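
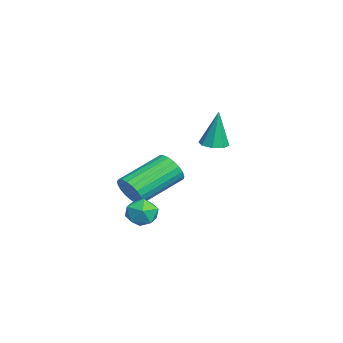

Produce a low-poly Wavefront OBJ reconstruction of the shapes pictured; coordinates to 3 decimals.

v 2.104 -0.437 -3.124
v 2.432 -0.305 -3.721
v 2.708 -1.375 -2.999
v 3.036 -1.243 -3.596
v 3.148 -0.841 -3.042
v 2.775 -0.261 -3.119
v 2.365 -1.419 -3.601
v 1.992 -0.839 -3.678
v 2.593 -0.912 -4.016
v 3.078 -0.554 -3.67
v 2.062 -1.126 -3.05
v 2.547 -0.768 -2.704
v -2.421 2.26 -2.03
v -2.099 1.768 -1.978
v -2.419 2.44 -0.35
v -1.844 2.139 -2.018
v -1.927 2.58 -2.065
v -2.3 2.834 -2.092
v -2.744 2.751 -2.083
v -2.999 2.38 -2.042
v -2.915 1.939 -1.995
v -2.543 1.685 -1.968
v 1.856 -1.212 -2.63
v 2.165 -0.794 -3.099
v 1.233 0.77 -2.319
v 0.924 0.352 -1.85
v 1.921 -0.87 -3.237
v 0.989 0.693 -2.458
v 1.665 -1.006 -3.271
v 0.734 0.558 -2.492
v 1.443 -1.177 -3.194
v 0.511 0.387 -2.414
v 1.292 -1.354 -3.019
v 0.36 0.21 -2.24
v 1.238 -1.506 -2.777
v 0.306 0.057 -1.997
v 1.291 -1.608 -2.509
v 0.36 -0.044 -1.73
v 1.442 -1.641 -2.263
v 0.511 -0.078 -1.483
v 1.665 -1.6 -2.079
v 0.733 -0.036 -1.3
v 1.92 -1.492 -1.991
v 0.988 0.072 -1.212
v 2.164 -1.335 -2.014
v 1.233 0.229 -1.234
v 2.355 -1.157 -2.142
v 1.424 0.407 -1.363
v 2.46 -0.989 -2.355
v 1.528 0.575 -1.576
v 2.46 -0.859 -2.616
v 1.528 0.705 -1.837
v 2.356 -0.79 -2.879
v 1.424 0.774 -2.099
f 1 12 6
f 1 6 2
f 1 2 8
f 1 8 11
f 1 11 12
f 2 6 10
f 6 12 5
f 12 11 3
f 11 8 7
f 8 2 9
f 4 10 5
f 4 5 3
f 4 3 7
f 4 7 9
f 4 9 10
f 5 10 6
f 3 5 12
f 7 3 11
f 9 7 8
f 10 9 2
f 14 13 16
f 14 16 15
f 16 13 17
f 16 17 15
f 17 13 18
f 17 18 15
f 18 13 19
f 18 19 15
f 19 13 20
f 19 20 15
f 20 13 21
f 20 21 15
f 21 13 22
f 21 22 15
f 22 13 14
f 22 14 15
f 24 23 27
f 24 27 25
f 25 27 28
f 25 28 26
f 27 23 29
f 27 29 28
f 28 29 30
f 28 30 26
f 29 23 31
f 29 31 30
f 30 31 32
f 30 32 26
f 31 23 33
f 31 33 32
f 32 33 34
f 32 34 26
f 33 23 35
f 33 35 34
f 34 35 36
f 34 36 26
f 35 23 37
f 35 37 36
f 36 37 38
f 36 38 26
f 37 23 39
f 37 39 38
f 38 39 40
f 38 40 26
f 39 23 41
f 39 41 40
f 40 41 42
f 40 42 26
f 41 23 43
f 41 43 42
f 42 43 44
f 42 44 26
f 43 23 45
f 43 45 44
f 44 45 46
f 44 46 26
f 45 23 47
f 45 47 46
f 46 47 48
f 46 48 26
f 47 23 49
f 47 49 48
f 48 49 50
f 48 50 26
f 49 23 51
f 49 51 50
f 50 51 52
f 50 52 26
f 51 23 53
f 51 53 52
f 52 53 54
f 52 54 26
f 53 23 24
f 53 24 54
f 54 24 25
f 54 25 26



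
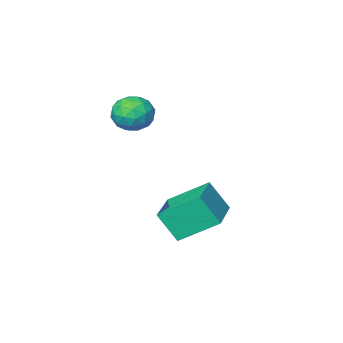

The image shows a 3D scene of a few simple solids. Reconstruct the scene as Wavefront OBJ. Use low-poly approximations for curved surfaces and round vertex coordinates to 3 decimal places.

v 0.236 -1.2 1.009
v 0.833 -1.028 1.56
v 0.267 -2.492 1.38
v 0.864 -2.32 1.931
v 0.093 -2.036 2.052
v 0.074 -1.238 1.823
v 1.026 -2.282 1.117
v 1.007 -1.484 0.888
v 1.322 -1.696 1.627
v 0.745 -1.545 2.205
v 0.355 -1.975 0.735
v -0.222 -1.824 1.313
v 0.532 -1.001 1.252
v 0.568 -2.519 1.688
v 0.115 -2.353 1.759
v 0.466 -2.251 2.083
v 0.085 -1.124 1.407
v 0.436 -1.023 1.731
v 0.001 -1.616 2.02
v 0.664 -2.497 1.209
v 1.015 -2.396 1.533
v 0.634 -1.269 0.857
v 0.985 -1.167 1.181
v 1.099 -1.904 0.92
v 1.17 -1.292 1.615
v 1.188 -2.052 1.833
v 1.284 -2.029 1.354
v 1.272 -1.56 1.22
v 0.831 -1.203 1.955
v 0.849 -1.962 2.173
v 0.396 -1.796 2.244
v 0.385 -1.327 2.109
v 1.118 -1.596 1.994
v 0.251 -1.558 0.767
v 0.269 -2.317 0.985
v 0.715 -2.193 0.831
v 0.704 -1.724 0.696
v -0.088 -1.468 1.107
v -0.07 -2.228 1.325
v -0.172 -1.96 1.72
v -0.184 -1.491 1.586
v -0.018 -1.924 0.946
v -1.741 0.947 -2.554
v -1.261 0.378 -1.44
v -0.537 2.326 -2.37
v -0.057 1.757 -1.255
v -0.583 0.063 -3.505
v -0.103 -0.506 -2.39
v 0.621 1.442 -3.32
v 1.101 0.873 -2.206
f 1 38 17
f 38 12 41
f 17 41 6
f 38 41 17
f 1 17 13
f 17 6 18
f 13 18 2
f 17 18 13
f 1 13 22
f 13 2 23
f 22 23 8
f 13 23 22
f 1 22 34
f 22 8 37
f 34 37 11
f 22 37 34
f 1 34 38
f 34 11 42
f 38 42 12
f 34 42 38
f 2 18 29
f 18 6 32
f 29 32 10
f 18 32 29
f 6 41 19
f 41 12 40
f 19 40 5
f 41 40 19
f 12 42 39
f 42 11 35
f 39 35 3
f 42 35 39
f 11 37 36
f 37 8 24
f 36 24 7
f 37 24 36
f 8 23 28
f 23 2 25
f 28 25 9
f 23 25 28
f 4 30 16
f 30 10 31
f 16 31 5
f 30 31 16
f 4 16 14
f 16 5 15
f 14 15 3
f 16 15 14
f 4 14 21
f 14 3 20
f 21 20 7
f 14 20 21
f 4 21 26
f 21 7 27
f 26 27 9
f 21 27 26
f 4 26 30
f 26 9 33
f 30 33 10
f 26 33 30
f 5 31 19
f 31 10 32
f 19 32 6
f 31 32 19
f 3 15 39
f 15 5 40
f 39 40 12
f 15 40 39
f 7 20 36
f 20 3 35
f 36 35 11
f 20 35 36
f 9 27 28
f 27 7 24
f 28 24 8
f 27 24 28
f 10 33 29
f 33 9 25
f 29 25 2
f 33 25 29
f 44 46 43
f 47 44 43
f 43 46 45
f 45 47 43
f 44 50 46
f 48 44 47
f 48 50 44
f 46 50 45
f 49 47 45
f 45 50 49
f 49 48 47
f 50 48 49



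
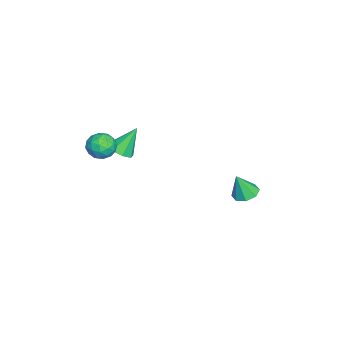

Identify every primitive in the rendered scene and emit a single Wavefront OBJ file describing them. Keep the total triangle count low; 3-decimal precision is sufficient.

v 3.949 -3.173 2.657
v 4.392 -3.596 3.203
v 2.868 -3.864 2.997
v 3.311 -4.287 3.543
v 3.154 -3.492 3.67
v 3.822 -3.065 3.46
v 3.438 -4.395 2.74
v 4.106 -3.968 2.53
v 4.076 -4.351 3.254
v 3.9 -3.793 3.829
v 3.36 -3.667 2.371
v 3.184 -3.109 2.946
v 4.265 -3.324 2.9
v 2.995 -4.136 3.3
v 2.903 -3.669 3.375
v 3.163 -3.918 3.696
v 3.93 -3.012 3.051
v 4.19 -3.261 3.372
v 3.463 -3.199 3.647
v 3.07 -4.199 2.828
v 3.33 -4.448 3.149
v 4.097 -3.542 2.504
v 4.357 -3.791 2.825
v 3.797 -4.261 2.553
v 4.34 -4.017 3.251
v 3.704 -4.423 3.451
v 3.779 -4.486 2.979
v 4.172 -4.235 2.855
v 4.236 -3.689 3.589
v 3.601 -4.095 3.789
v 3.509 -3.627 3.864
v 3.902 -3.376 3.74
v 4.051 -4.132 3.619
v 3.659 -3.365 2.411
v 3.024 -3.771 2.611
v 3.358 -4.084 2.46
v 3.751 -3.833 2.336
v 3.556 -3.037 2.749
v 2.92 -3.443 2.949
v 3.088 -3.225 3.345
v 3.481 -2.974 3.221
v 3.209 -3.328 2.581
v 0.731 -3.43 0.757
v 1.129 -2.791 0.551
v 0.209 -2.65 2.163
v 0.57 -2.79 0.342
v 0.105 -3.163 0.376
v 0.007 -3.693 0.634
v 0.334 -4.068 0.964
v 0.893 -4.07 1.173
v 1.358 -3.697 1.138
v 1.455 -3.167 0.881
v -2.709 2.521 -4.311
v -2.097 2.102 -4.555
v -2.471 2.039 -2.889
v -1.945 2.656 -4.393
v -2.24 3.131 -4.183
v -2.81 3.248 -4.048
v -3.32 2.939 -4.067
v -3.473 2.385 -4.229
v -3.177 1.911 -4.439
v -2.608 1.793 -4.574
f 1 38 17
f 38 12 41
f 17 41 6
f 38 41 17
f 1 17 13
f 17 6 18
f 13 18 2
f 17 18 13
f 1 13 22
f 13 2 23
f 22 23 8
f 13 23 22
f 1 22 34
f 22 8 37
f 34 37 11
f 22 37 34
f 1 34 38
f 34 11 42
f 38 42 12
f 34 42 38
f 2 18 29
f 18 6 32
f 29 32 10
f 18 32 29
f 6 41 19
f 41 12 40
f 19 40 5
f 41 40 19
f 12 42 39
f 42 11 35
f 39 35 3
f 42 35 39
f 11 37 36
f 37 8 24
f 36 24 7
f 37 24 36
f 8 23 28
f 23 2 25
f 28 25 9
f 23 25 28
f 4 30 16
f 30 10 31
f 16 31 5
f 30 31 16
f 4 16 14
f 16 5 15
f 14 15 3
f 16 15 14
f 4 14 21
f 14 3 20
f 21 20 7
f 14 20 21
f 4 21 26
f 21 7 27
f 26 27 9
f 21 27 26
f 4 26 30
f 26 9 33
f 30 33 10
f 26 33 30
f 5 31 19
f 31 10 32
f 19 32 6
f 31 32 19
f 3 15 39
f 15 5 40
f 39 40 12
f 15 40 39
f 7 20 36
f 20 3 35
f 36 35 11
f 20 35 36
f 9 27 28
f 27 7 24
f 28 24 8
f 27 24 28
f 10 33 29
f 33 9 25
f 29 25 2
f 33 25 29
f 44 43 46
f 44 46 45
f 46 43 47
f 46 47 45
f 47 43 48
f 47 48 45
f 48 43 49
f 48 49 45
f 49 43 50
f 49 50 45
f 50 43 51
f 50 51 45
f 51 43 52
f 51 52 45
f 52 43 44
f 52 44 45
f 54 53 56
f 54 56 55
f 56 53 57
f 56 57 55
f 57 53 58
f 57 58 55
f 58 53 59
f 58 59 55
f 59 53 60
f 59 60 55
f 60 53 61
f 60 61 55
f 61 53 62
f 61 62 55
f 62 53 54
f 62 54 55



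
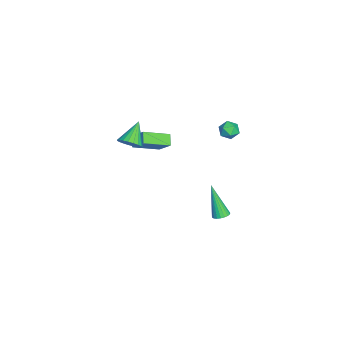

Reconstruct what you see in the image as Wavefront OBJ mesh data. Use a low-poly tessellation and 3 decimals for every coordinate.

v -3.276 -2.221 -2.323
v -3.92 -2.296 -1.838
v -3.982 -0.712 -3.031
v -4.627 -0.787 -2.545
v -2.673 -1.513 -1.415
v -3.318 -1.588 -0.929
v -3.38 -0.004 -2.122
v -4.024 -0.079 -1.637
v -3.156 3.836 0.21
v -2.582 3.985 -0.11
v -2.958 2.775 0.07
v -2.384 2.924 -0.25
v -2.441 3.04 0.411
v -2.564 3.696 0.497
v -2.976 3.064 -0.537
v -3.099 3.72 -0.451
v -2.472 3.508 -0.572
v -2.141 3.493 0.014
v -3.399 3.267 -0.054
v -3.068 3.252 0.532
v -1.08 -2.151 -0.163
v -0.584 -2.191 0.425
v -2.26 -1.729 0.863
v -0.554 -1.886 0.333
v -0.615 -1.626 0.156
v -0.757 -1.457 -0.077
v -0.954 -1.409 -0.324
v -1.173 -1.488 -0.543
v -1.376 -1.683 -0.697
v -1.528 -1.958 -0.758
v -1.602 -2.267 -0.717
v -1.586 -2.555 -0.579
v -1.482 -2.774 -0.37
v -1.309 -2.885 -0.124
v -1.096 -2.869 0.114
v -0.88 -2.729 0.305
v -0.699 -2.489 0.415
v 4.281 3.276 -1.41
v 4.743 3.087 -1.305
v 3.599 2.684 0.53
v 4.761 3.287 -1.238
v 4.696 3.486 -1.2
v 4.559 3.648 -1.199
v 4.374 3.745 -1.234
v 4.173 3.762 -1.3
v 3.991 3.694 -1.384
v 3.859 3.555 -1.474
v 3.8 3.366 -1.552
v 3.824 3.163 -1.605
v 3.927 2.979 -1.625
v 4.091 2.846 -1.608
v 4.289 2.787 -1.556
v 4.484 2.813 -1.48
v 4.645 2.919 -1.391
f 2 4 1
f 5 2 1
f 1 4 3
f 3 5 1
f 2 8 4
f 6 2 5
f 6 8 2
f 4 8 3
f 7 5 3
f 3 8 7
f 7 6 5
f 8 6 7
f 9 20 14
f 9 14 10
f 9 10 16
f 9 16 19
f 9 19 20
f 10 14 18
f 14 20 13
f 20 19 11
f 19 16 15
f 16 10 17
f 12 18 13
f 12 13 11
f 12 11 15
f 12 15 17
f 12 17 18
f 13 18 14
f 11 13 20
f 15 11 19
f 17 15 16
f 18 17 10
f 22 21 24
f 22 24 23
f 24 21 25
f 24 25 23
f 25 21 26
f 25 26 23
f 26 21 27
f 26 27 23
f 27 21 28
f 27 28 23
f 28 21 29
f 28 29 23
f 29 21 30
f 29 30 23
f 30 21 31
f 30 31 23
f 31 21 32
f 31 32 23
f 32 21 33
f 32 33 23
f 33 21 34
f 33 34 23
f 34 21 35
f 34 35 23
f 35 21 36
f 35 36 23
f 36 21 37
f 36 37 23
f 37 21 22
f 37 22 23
f 39 38 41
f 39 41 40
f 41 38 42
f 41 42 40
f 42 38 43
f 42 43 40
f 43 38 44
f 43 44 40
f 44 38 45
f 44 45 40
f 45 38 46
f 45 46 40
f 46 38 47
f 46 47 40
f 47 38 48
f 47 48 40
f 48 38 49
f 48 49 40
f 49 38 50
f 49 50 40
f 50 38 51
f 50 51 40
f 51 38 52
f 51 52 40
f 52 38 53
f 52 53 40
f 53 38 54
f 53 54 40
f 54 38 39
f 54 39 40



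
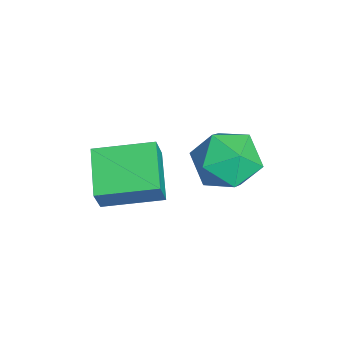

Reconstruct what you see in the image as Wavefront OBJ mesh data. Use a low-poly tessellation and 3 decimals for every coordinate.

v 0.257 -1.935 -3.514
v 0.61 -2.108 -2.671
v 0.387 -0.284 -3.229
v 0.739 -0.457 -2.386
v 1.641 -1.943 -4.094
v 1.993 -2.116 -3.251
v 1.77 -0.292 -3.809
v 2.123 -0.465 -2.966
v 1.59 1.795 -1.467
v 2.275 2.071 -2.124
v 1.625 0.309 -2.056
v 2.31 0.585 -2.713
v 2.537 0.538 -1.752
v 2.516 1.457 -1.388
v 1.384 0.923 -2.792
v 1.363 1.842 -2.428
v 2.148 1.532 -2.943
v 2.86 1.294 -2.3
v 1.04 1.086 -1.88
v 1.752 0.848 -1.237
f 2 4 1
f 5 2 1
f 1 4 3
f 3 5 1
f 2 8 4
f 6 2 5
f 6 8 2
f 4 8 3
f 7 5 3
f 3 8 7
f 7 6 5
f 8 6 7
f 9 20 14
f 9 14 10
f 9 10 16
f 9 16 19
f 9 19 20
f 10 14 18
f 14 20 13
f 20 19 11
f 19 16 15
f 16 10 17
f 12 18 13
f 12 13 11
f 12 11 15
f 12 15 17
f 12 17 18
f 13 18 14
f 11 13 20
f 15 11 19
f 17 15 16
f 18 17 10



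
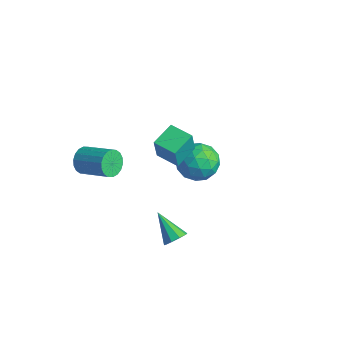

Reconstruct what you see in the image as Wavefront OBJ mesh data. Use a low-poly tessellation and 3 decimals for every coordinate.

v 0.345 -1.52 0.336
v 0.517 -1.824 1.66
v 0.037 -0.288 0.659
v 0.209 -0.593 1.984
v 1.511 -1.207 0.256
v 1.683 -1.512 1.581
v 1.203 0.024 0.58
v 1.375 -0.28 1.904
v 3.861 -3.172 -2.072
v 4.223 -3.222 -1.584
v 2.559 -3.188 -1.108
v 4.154 -2.82 -1.669
v 3.949 -2.582 -1.943
v 3.702 -2.62 -2.278
v 3.529 -2.916 -2.516
v 3.512 -3.332 -2.546
v 3.658 -3.673 -2.355
v 3.899 -3.779 -2.031
v 4.122 -3.601 -1.727
v -1.385 2.905 -4.192
v -0.605 2.959 -3.353
v -1.455 1.061 -4.007
v -0.675 1.115 -3.168
v -1.731 1.529 -2.998
v -1.687 2.668 -3.112
v -0.373 1.352 -4.248
v -0.329 2.491 -4.362
v 0.02 1.999 -3.388
v -0.819 2.109 -2.615
v -1.241 1.911 -4.745
v -2.08 2.021 -3.972
v -0.989 3.094 -3.789
v -1.071 0.926 -3.571
v -1.691 1.169 -3.471
v -1.233 1.201 -2.978
v -1.625 2.923 -3.647
v -1.167 2.955 -3.154
v -1.828 2.114 -2.945
v -0.893 1.065 -4.206
v -0.435 1.097 -3.713
v -0.827 2.819 -4.382
v -0.369 2.851 -3.889
v -0.232 1.906 -4.415
v -0.163 2.562 -3.316
v -0.204 1.478 -3.207
v -0.026 1.617 -3.842
v -0.001 2.287 -3.909
v -0.657 2.626 -2.862
v -0.698 1.542 -2.753
v -1.318 1.785 -2.653
v -1.293 2.455 -2.72
v -0.289 2.062 -2.882
v -1.362 2.478 -4.607
v -1.403 1.394 -4.498
v -0.767 1.565 -4.64
v -0.742 2.235 -4.707
v -1.856 2.542 -4.153
v -1.897 1.458 -4.044
v -2.059 1.733 -3.451
v -2.034 2.403 -3.518
v -1.771 1.958 -4.478
v -3.246 -3.119 -2.021
v -2.885 -3.354 -2.647
v -1.333 -2.836 -1.945
v -1.694 -2.601 -1.319
v -2.959 -3.032 -2.719
v -1.407 -2.514 -2.018
v -3.091 -2.727 -2.653
v -1.539 -2.209 -1.952
v -3.253 -2.5 -2.462
v -1.701 -1.982 -1.76
v -3.414 -2.396 -2.183
v -1.862 -1.878 -1.482
v -3.541 -2.434 -1.873
v -1.989 -1.917 -1.171
v -3.61 -2.609 -1.591
v -2.059 -2.091 -0.889
v -3.607 -2.884 -1.395
v -2.055 -2.366 -0.693
v -3.533 -3.206 -1.322
v -1.981 -2.688 -0.621
v -3.401 -3.511 -1.388
v -1.849 -2.993 -0.687
v -3.239 -3.738 -1.58
v -1.687 -3.22 -0.878
v -3.078 -3.842 -1.858
v -1.526 -3.324 -1.157
v -2.951 -3.803 -2.169
v -1.399 -3.286 -1.467
v -2.881 -3.629 -2.451
v -1.33 -3.111 -1.749
f 2 4 1
f 5 2 1
f 1 4 3
f 3 5 1
f 2 8 4
f 6 2 5
f 6 8 2
f 4 8 3
f 7 5 3
f 3 8 7
f 7 6 5
f 8 6 7
f 10 9 12
f 10 12 11
f 12 9 13
f 12 13 11
f 13 9 14
f 13 14 11
f 14 9 15
f 14 15 11
f 15 9 16
f 15 16 11
f 16 9 17
f 16 17 11
f 17 9 18
f 17 18 11
f 18 9 19
f 18 19 11
f 19 9 10
f 19 10 11
f 20 57 36
f 57 31 60
f 36 60 25
f 57 60 36
f 20 36 32
f 36 25 37
f 32 37 21
f 36 37 32
f 20 32 41
f 32 21 42
f 41 42 27
f 32 42 41
f 20 41 53
f 41 27 56
f 53 56 30
f 41 56 53
f 20 53 57
f 53 30 61
f 57 61 31
f 53 61 57
f 21 37 48
f 37 25 51
f 48 51 29
f 37 51 48
f 25 60 38
f 60 31 59
f 38 59 24
f 60 59 38
f 31 61 58
f 61 30 54
f 58 54 22
f 61 54 58
f 30 56 55
f 56 27 43
f 55 43 26
f 56 43 55
f 27 42 47
f 42 21 44
f 47 44 28
f 42 44 47
f 23 49 35
f 49 29 50
f 35 50 24
f 49 50 35
f 23 35 33
f 35 24 34
f 33 34 22
f 35 34 33
f 23 33 40
f 33 22 39
f 40 39 26
f 33 39 40
f 23 40 45
f 40 26 46
f 45 46 28
f 40 46 45
f 23 45 49
f 45 28 52
f 49 52 29
f 45 52 49
f 24 50 38
f 50 29 51
f 38 51 25
f 50 51 38
f 22 34 58
f 34 24 59
f 58 59 31
f 34 59 58
f 26 39 55
f 39 22 54
f 55 54 30
f 39 54 55
f 28 46 47
f 46 26 43
f 47 43 27
f 46 43 47
f 29 52 48
f 52 28 44
f 48 44 21
f 52 44 48
f 63 62 66
f 63 66 64
f 64 66 67
f 64 67 65
f 66 62 68
f 66 68 67
f 67 68 69
f 67 69 65
f 68 62 70
f 68 70 69
f 69 70 71
f 69 71 65
f 70 62 72
f 70 72 71
f 71 72 73
f 71 73 65
f 72 62 74
f 72 74 73
f 73 74 75
f 73 75 65
f 74 62 76
f 74 76 75
f 75 76 77
f 75 77 65
f 76 62 78
f 76 78 77
f 77 78 79
f 77 79 65
f 78 62 80
f 78 80 79
f 79 80 81
f 79 81 65
f 80 62 82
f 80 82 81
f 81 82 83
f 81 83 65
f 82 62 84
f 82 84 83
f 83 84 85
f 83 85 65
f 84 62 86
f 84 86 85
f 85 86 87
f 85 87 65
f 86 62 88
f 86 88 87
f 87 88 89
f 87 89 65
f 88 62 90
f 88 90 89
f 89 90 91
f 89 91 65
f 90 62 63
f 90 63 91
f 91 63 64
f 91 64 65



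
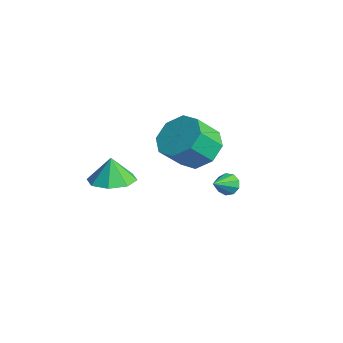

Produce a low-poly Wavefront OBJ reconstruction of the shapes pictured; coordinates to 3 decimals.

v 1.158 2.038 1.891
v 1.942 2.613 2.338
v 2.066 1.637 3.376
v 1.282 1.062 2.929
v 1.202 2.819 2.62
v 1.325 1.844 3.658
v 0.436 2.568 2.475
v 0.559 1.593 3.514
v 0.093 2.006 1.988
v 0.217 1.031 3.026
v 0.374 1.463 1.444
v 0.498 0.487 2.482
v 1.115 1.256 1.162
v 1.238 0.281 2.2
v 1.881 1.507 1.306
v 2.004 0.532 2.345
v 2.223 2.069 1.794
v 2.347 1.094 2.832
v -0.904 4.226 -1.997
v -0.691 4.037 -2.478
v -0.376 3.314 -1.403
v -0.447 4.283 -2.316
v -0.418 4.504 -2.003
v -0.615 4.594 -1.688
v -0.948 4.512 -1.517
v -1.261 4.297 -1.571
v -1.406 4.049 -1.823
v -1.317 3.883 -2.157
v -1.034 3.879 -2.416
v -0.542 -0.924 -0.11
v 0.407 -0.67 0.014
v -0.698 -0.896 1.03
v -0.047 -0.068 -0.063
v -0.791 0.032 -0.167
v -1.389 -0.428 -0.238
v -1.491 -1.179 -0.233
v -1.037 -1.78 -0.156
v -0.293 -1.881 -0.052
v 0.305 -1.421 0.019
f 2 1 5
f 2 5 3
f 3 5 6
f 3 6 4
f 5 1 7
f 5 7 6
f 6 7 8
f 6 8 4
f 7 1 9
f 7 9 8
f 8 9 10
f 8 10 4
f 9 1 11
f 9 11 10
f 10 11 12
f 10 12 4
f 11 1 13
f 11 13 12
f 12 13 14
f 12 14 4
f 13 1 15
f 13 15 14
f 14 15 16
f 14 16 4
f 15 1 17
f 15 17 16
f 16 17 18
f 16 18 4
f 17 1 2
f 17 2 18
f 18 2 3
f 18 3 4
f 20 19 22
f 20 22 21
f 22 19 23
f 22 23 21
f 23 19 24
f 23 24 21
f 24 19 25
f 24 25 21
f 25 19 26
f 25 26 21
f 26 19 27
f 26 27 21
f 27 19 28
f 27 28 21
f 28 19 29
f 28 29 21
f 29 19 20
f 29 20 21
f 31 30 33
f 31 33 32
f 33 30 34
f 33 34 32
f 34 30 35
f 34 35 32
f 35 30 36
f 35 36 32
f 36 30 37
f 36 37 32
f 37 30 38
f 37 38 32
f 38 30 39
f 38 39 32
f 39 30 31
f 39 31 32



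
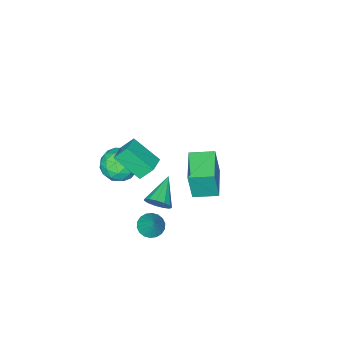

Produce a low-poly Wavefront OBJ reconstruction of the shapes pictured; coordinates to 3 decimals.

v 1.388 2.782 2.507
v 1.953 1.424 3.612
v 2.265 3.32 2.719
v 2.83 1.961 3.824
v 1.89 2.299 1.656
v 2.455 0.94 2.761
v 2.767 2.836 1.868
v 3.332 1.478 2.973
v 2.483 3.871 0.35
v 2.913 3.7 0.94
v 1.117 3.129 1.13
v 2.751 4.082 1.018
v 2.503 4.397 0.884
v 2.249 4.545 0.58
v 2.07 4.479 0.203
v 2.022 4.22 -0.127
v 2.12 3.85 -0.306
v 2.334 3.487 -0.277
v 2.595 3.245 -0.049
v 2.821 3.203 0.306
v 2.94 3.372 0.675
v 0.988 0.04 -0.92
v 1.699 0.818 -0.591
v 1.681 -1.098 0.271
v 2.392 -0.32 0.6
v 1.315 -0.211 0.818
v 0.887 0.492 0.082
v 2.493 -0.772 -0.402
v 2.065 -0.069 -1.138
v 2.629 0.316 -0.271
v 1.901 0.662 0.484
v 1.479 -0.942 -0.804
v 0.751 -0.596 -0.049
v 1.283 0.529 -0.86
v 2.097 -0.809 0.54
v 1.464 -0.745 0.668
v 1.882 -0.288 0.862
v 0.806 0.337 -0.464
v 1.224 0.794 -0.271
v 0.998 0.189 0.557
v 2.156 -1.074 -0.049
v 2.574 -0.617 0.144
v 1.498 0.008 -1.182
v 1.916 0.465 -0.988
v 2.382 -0.469 -0.877
v 2.248 0.691 -0.478
v 2.655 0.022 0.222
v 2.714 -0.243 -0.367
v 2.463 0.17 -0.8
v 1.82 0.894 -0.035
v 2.227 0.226 0.665
v 1.594 0.29 0.793
v 1.342 0.703 0.361
v 2.366 0.6 0.153
v 1.153 -0.506 -0.985
v 1.56 -1.174 -0.285
v 2.038 -0.983 -0.681
v 1.786 -0.57 -1.113
v 0.725 -0.302 -0.542
v 1.132 -0.971 0.158
v 0.917 -0.45 0.48
v 0.666 -0.037 0.047
v 1.014 -0.88 -0.473
v -4.614 0.757 -4.604
v -4.321 0.681 -2.637
v -3.261 2.209 -4.749
v -2.968 2.133 -2.783
v -3.572 -0.233 -4.797
v -3.279 -0.309 -2.831
v -2.219 1.219 -4.943
v -1.926 1.143 -2.976
v 2.431 3.263 -2.192
v 2.88 2.704 -2.01
v 2.809 3.977 -0.928
v 3.077 2.903 -2.182
v 3.147 3.174 -2.356
v 3.075 3.463 -2.497
v 2.875 3.712 -2.578
v 2.587 3.872 -2.583
v 2.269 3.912 -2.51
v 1.982 3.823 -2.374
v 1.784 3.623 -2.202
v 1.715 3.352 -2.028
v 1.787 3.064 -1.887
v 1.987 2.815 -1.806
v 2.274 2.654 -1.802
v 2.593 2.615 -1.875
f 2 4 1
f 5 2 1
f 1 4 3
f 3 5 1
f 2 8 4
f 6 2 5
f 6 8 2
f 4 8 3
f 7 5 3
f 3 8 7
f 7 6 5
f 8 6 7
f 10 9 12
f 10 12 11
f 12 9 13
f 12 13 11
f 13 9 14
f 13 14 11
f 14 9 15
f 14 15 11
f 15 9 16
f 15 16 11
f 16 9 17
f 16 17 11
f 17 9 18
f 17 18 11
f 18 9 19
f 18 19 11
f 19 9 20
f 19 20 11
f 20 9 21
f 20 21 11
f 21 9 10
f 21 10 11
f 22 59 38
f 59 33 62
f 38 62 27
f 59 62 38
f 22 38 34
f 38 27 39
f 34 39 23
f 38 39 34
f 22 34 43
f 34 23 44
f 43 44 29
f 34 44 43
f 22 43 55
f 43 29 58
f 55 58 32
f 43 58 55
f 22 55 59
f 55 32 63
f 59 63 33
f 55 63 59
f 23 39 50
f 39 27 53
f 50 53 31
f 39 53 50
f 27 62 40
f 62 33 61
f 40 61 26
f 62 61 40
f 33 63 60
f 63 32 56
f 60 56 24
f 63 56 60
f 32 58 57
f 58 29 45
f 57 45 28
f 58 45 57
f 29 44 49
f 44 23 46
f 49 46 30
f 44 46 49
f 25 51 37
f 51 31 52
f 37 52 26
f 51 52 37
f 25 37 35
f 37 26 36
f 35 36 24
f 37 36 35
f 25 35 42
f 35 24 41
f 42 41 28
f 35 41 42
f 25 42 47
f 42 28 48
f 47 48 30
f 42 48 47
f 25 47 51
f 47 30 54
f 51 54 31
f 47 54 51
f 26 52 40
f 52 31 53
f 40 53 27
f 52 53 40
f 24 36 60
f 36 26 61
f 60 61 33
f 36 61 60
f 28 41 57
f 41 24 56
f 57 56 32
f 41 56 57
f 30 48 49
f 48 28 45
f 49 45 29
f 48 45 49
f 31 54 50
f 54 30 46
f 50 46 23
f 54 46 50
f 65 67 64
f 68 65 64
f 64 67 66
f 66 68 64
f 65 71 67
f 69 65 68
f 69 71 65
f 67 71 66
f 70 68 66
f 66 71 70
f 70 69 68
f 71 69 70
f 73 72 75
f 73 75 74
f 75 72 76
f 75 76 74
f 76 72 77
f 76 77 74
f 77 72 78
f 77 78 74
f 78 72 79
f 78 79 74
f 79 72 80
f 79 80 74
f 80 72 81
f 80 81 74
f 81 72 82
f 81 82 74
f 82 72 83
f 82 83 74
f 83 72 84
f 83 84 74
f 84 72 85
f 84 85 74
f 85 72 86
f 85 86 74
f 86 72 87
f 86 87 74
f 87 72 73
f 87 73 74



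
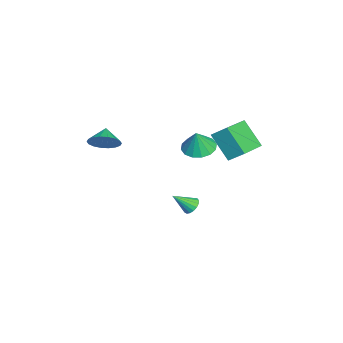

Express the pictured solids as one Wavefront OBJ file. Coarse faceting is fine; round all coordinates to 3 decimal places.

v -2.95 0.997 -4.375
v -2.31 1.197 -4.377
v -2.59 -0.137 -3.305
v -2.445 1.373 -4.145
v -2.696 1.463 -3.966
v -3.004 1.446 -3.881
v -3.3 1.326 -3.909
v -3.516 1.131 -4.043
v -3.602 0.905 -4.254
v -3.538 0.7 -4.492
v -3.34 0.563 -4.704
v -3.052 0.526 -4.84
v -2.741 0.596 -4.87
v -2.477 0.759 -4.786
v -2.322 0.976 -4.608
v -4.549 4.155 -0.333
v -5.456 3.014 1.302
v -4.231 5.15 0.538
v -5.138 4.009 2.173
v -2.702 3.231 0.047
v -3.609 2.09 1.682
v -2.384 4.226 0.918
v -3.291 3.085 2.553
v -0.649 -3.977 2.456
v -0.099 -3.673 3.284
v -1.611 -4.003 3.104
v -0.235 -3.272 3.097
v -0.453 -3.01 2.784
v -0.71 -2.94 2.406
v -0.955 -3.076 2.037
v -1.14 -3.39 1.751
v -1.227 -3.82 1.605
v -1.2 -4.282 1.628
v -1.064 -4.683 1.814
v -0.846 -4.945 2.127
v -0.588 -5.014 2.506
v -0.343 -4.879 2.874
v -0.159 -4.565 3.16
v -0.072 -4.135 3.306
v -2.182 1.498 1.486
v -1.166 1.768 1.2
v -1.738 1.362 2.934
v -1.418 2.258 1.323
v -1.875 2.544 1.49
v -2.414 2.549 1.656
v -2.891 2.273 1.776
v -3.178 1.789 1.819
v -3.198 1.227 1.773
v -2.946 0.738 1.65
v -2.489 0.452 1.483
v -1.95 0.446 1.317
v -1.473 0.722 1.196
v -1.186 1.206 1.153
f 2 1 4
f 2 4 3
f 4 1 5
f 4 5 3
f 5 1 6
f 5 6 3
f 6 1 7
f 6 7 3
f 7 1 8
f 7 8 3
f 8 1 9
f 8 9 3
f 9 1 10
f 9 10 3
f 10 1 11
f 10 11 3
f 11 1 12
f 11 12 3
f 12 1 13
f 12 13 3
f 13 1 14
f 13 14 3
f 14 1 15
f 14 15 3
f 15 1 2
f 15 2 3
f 17 19 16
f 20 17 16
f 16 19 18
f 18 20 16
f 17 23 19
f 21 17 20
f 21 23 17
f 19 23 18
f 22 20 18
f 18 23 22
f 22 21 20
f 23 21 22
f 25 24 27
f 25 27 26
f 27 24 28
f 27 28 26
f 28 24 29
f 28 29 26
f 29 24 30
f 29 30 26
f 30 24 31
f 30 31 26
f 31 24 32
f 31 32 26
f 32 24 33
f 32 33 26
f 33 24 34
f 33 34 26
f 34 24 35
f 34 35 26
f 35 24 36
f 35 36 26
f 36 24 37
f 36 37 26
f 37 24 38
f 37 38 26
f 38 24 39
f 38 39 26
f 39 24 25
f 39 25 26
f 41 40 43
f 41 43 42
f 43 40 44
f 43 44 42
f 44 40 45
f 44 45 42
f 45 40 46
f 45 46 42
f 46 40 47
f 46 47 42
f 47 40 48
f 47 48 42
f 48 40 49
f 48 49 42
f 49 40 50
f 49 50 42
f 50 40 51
f 50 51 42
f 51 40 52
f 51 52 42
f 52 40 53
f 52 53 42
f 53 40 41
f 53 41 42



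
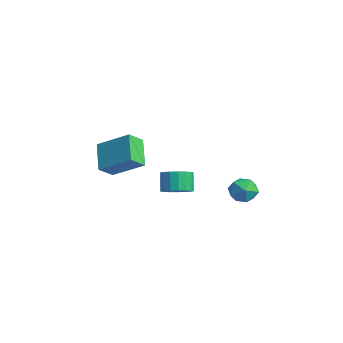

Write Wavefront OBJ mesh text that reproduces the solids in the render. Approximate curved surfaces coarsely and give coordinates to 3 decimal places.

v -4.972 -4.413 3.815
v -3.618 -3.223 4.852
v -5.233 -3.524 3.135
v -3.878 -2.333 4.171
v -3.662 -4.907 2.669
v -2.307 -3.716 3.705
v -3.922 -4.017 1.988
v -2.568 -2.827 3.025
v -2.632 3.445 -0.804
v -2.051 2.74 -0.657
v -3.409 3.06 0.417
v -2.828 2.355 0.564
v -2.536 3.226 0.674
v -2.056 3.464 -0.081
v -3.404 2.336 -0.159
v -2.924 2.574 -0.914
v -2.528 2.055 -0.258
v -1.991 2.605 0.257
v -3.469 3.195 -0.497
v -2.932 3.745 0.018
v -3.455 -0.612 0.261
v -2.686 -0.455 0.636
v -3.256 -0.192 1.694
v -4.025 -0.348 1.319
v -2.799 -0.085 0.483
v -3.369 0.179 1.541
v -3.063 0.165 0.279
v -3.633 0.428 1.337
v -3.416 0.236 0.071
v -3.986 0.5 1.129
v -3.779 0.114 -0.094
v -4.349 0.377 0.964
v -4.067 -0.175 -0.177
v -4.637 0.088 0.881
v -4.215 -0.564 -0.16
v -4.785 -0.301 0.898
v -4.189 -0.964 -0.047
v -4.759 -0.7 1.011
v -3.995 -1.283 0.137
v -4.564 -1.02 1.195
v -3.677 -1.448 0.35
v -4.247 -1.185 1.408
v -3.308 -1.422 0.542
v -3.878 -1.159 1.6
v -2.973 -1.21 0.669
v -3.543 -0.947 1.727
v -2.749 -0.861 0.704
v -3.319 -0.598 1.761
f 2 4 1
f 5 2 1
f 1 4 3
f 3 5 1
f 2 8 4
f 6 2 5
f 6 8 2
f 4 8 3
f 7 5 3
f 3 8 7
f 7 6 5
f 8 6 7
f 9 20 14
f 9 14 10
f 9 10 16
f 9 16 19
f 9 19 20
f 10 14 18
f 14 20 13
f 20 19 11
f 19 16 15
f 16 10 17
f 12 18 13
f 12 13 11
f 12 11 15
f 12 15 17
f 12 17 18
f 13 18 14
f 11 13 20
f 15 11 19
f 17 15 16
f 18 17 10
f 22 21 25
f 22 25 23
f 23 25 26
f 23 26 24
f 25 21 27
f 25 27 26
f 26 27 28
f 26 28 24
f 27 21 29
f 27 29 28
f 28 29 30
f 28 30 24
f 29 21 31
f 29 31 30
f 30 31 32
f 30 32 24
f 31 21 33
f 31 33 32
f 32 33 34
f 32 34 24
f 33 21 35
f 33 35 34
f 34 35 36
f 34 36 24
f 35 21 37
f 35 37 36
f 36 37 38
f 36 38 24
f 37 21 39
f 37 39 38
f 38 39 40
f 38 40 24
f 39 21 41
f 39 41 40
f 40 41 42
f 40 42 24
f 41 21 43
f 41 43 42
f 42 43 44
f 42 44 24
f 43 21 45
f 43 45 44
f 44 45 46
f 44 46 24
f 45 21 47
f 45 47 46
f 46 47 48
f 46 48 24
f 47 21 22
f 47 22 48
f 48 22 23
f 48 23 24



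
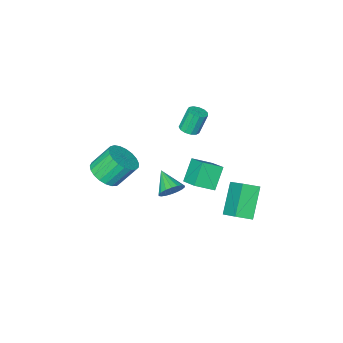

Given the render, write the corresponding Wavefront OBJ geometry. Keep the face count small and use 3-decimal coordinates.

v -1.995 2.839 -2.288
v -1.103 2.409 -1.883
v -1.754 4.302 -1.267
v -0.862 3.873 -0.862
v -0.818 3.767 -3.898
v 0.074 3.338 -3.493
v -0.577 5.231 -2.877
v 0.315 4.801 -2.472
v 2.845 2.345 -0.711
v 3.268 1.96 -1.257
v 2.655 1.055 0.051
v 3.512 2.061 -1.025
v 3.625 2.218 -0.731
v 3.583 2.4 -0.434
v 3.395 2.571 -0.191
v 3.098 2.698 -0.051
v 2.751 2.754 -0.042
v 2.423 2.73 -0.166
v 2.178 2.629 -0.397
v 2.066 2.472 -0.691
v 2.108 2.289 -0.989
v 2.296 2.118 -1.232
v 2.592 1.992 -1.371
v 2.939 1.935 -1.38
v -0.461 -0.68 0.951
v 0.006 -1.034 1.153
v -0.492 -0.894 2.551
v -0.959 -0.54 2.349
v 0.122 -0.704 1.161
v -0.376 -0.564 2.559
v 0.052 -0.367 1.103
v -0.446 -0.227 2.5
v -0.18 -0.129 0.996
v -0.678 0.011 2.393
v -0.502 -0.066 0.875
v -1 0.074 2.272
v -0.811 -0.198 0.778
v -1.309 -0.058 2.176
v -1.008 -0.483 0.737
v -1.506 -0.343 2.134
v -1.032 -0.831 0.763
v -1.53 -0.69 2.16
v -0.875 -1.13 0.849
v -1.373 -0.99 2.246
v -0.586 -1.287 0.968
v -1.084 -1.147 2.365
v -0.258 -1.251 1.081
v -0.756 -1.111 2.479
v 3.679 -3.105 -2.702
v 4.494 -2.441 -2.413
v 3.555 -1.891 -1.03
v 2.741 -2.555 -1.318
v 4.248 -2.175 -2.686
v 3.309 -1.625 -1.302
v 3.904 -2.071 -2.961
v 2.965 -1.52 -1.578
v 3.521 -2.145 -3.192
v 2.582 -1.594 -1.808
v 3.165 -2.385 -3.337
v 2.226 -1.834 -1.954
v 2.898 -2.749 -3.373
v 1.959 -2.199 -1.99
v 2.767 -3.176 -3.293
v 1.828 -2.625 -1.91
v 2.793 -3.59 -3.111
v 1.854 -3.039 -1.727
v 2.972 -3.92 -2.857
v 2.034 -3.37 -1.474
v 3.274 -4.109 -2.577
v 2.335 -3.559 -1.194
v 3.646 -4.125 -2.319
v 2.707 -3.575 -0.935
v 4.024 -3.964 -2.126
v 3.085 -3.414 -0.743
v 4.342 -3.655 -2.033
v 3.403 -3.105 -0.65
v 4.545 -3.251 -2.056
v 3.607 -2.701 -0.673
v 4.599 -2.821 -2.19
v 3.66 -2.271 -0.807
v 0.514 0.943 -0.027
v 0.729 2.273 0.656
v -0.557 1.425 -0.63
v -0.342 2.755 0.053
v 1.422 1.425 -1.253
v 1.637 2.755 -0.57
v 0.351 1.907 -1.856
v 0.566 3.237 -1.173
f 2 4 1
f 5 2 1
f 1 4 3
f 3 5 1
f 2 8 4
f 6 2 5
f 6 8 2
f 4 8 3
f 7 5 3
f 3 8 7
f 7 6 5
f 8 6 7
f 10 9 12
f 10 12 11
f 12 9 13
f 12 13 11
f 13 9 14
f 13 14 11
f 14 9 15
f 14 15 11
f 15 9 16
f 15 16 11
f 16 9 17
f 16 17 11
f 17 9 18
f 17 18 11
f 18 9 19
f 18 19 11
f 19 9 20
f 19 20 11
f 20 9 21
f 20 21 11
f 21 9 22
f 21 22 11
f 22 9 23
f 22 23 11
f 23 9 24
f 23 24 11
f 24 9 10
f 24 10 11
f 26 25 29
f 26 29 27
f 27 29 30
f 27 30 28
f 29 25 31
f 29 31 30
f 30 31 32
f 30 32 28
f 31 25 33
f 31 33 32
f 32 33 34
f 32 34 28
f 33 25 35
f 33 35 34
f 34 35 36
f 34 36 28
f 35 25 37
f 35 37 36
f 36 37 38
f 36 38 28
f 37 25 39
f 37 39 38
f 38 39 40
f 38 40 28
f 39 25 41
f 39 41 40
f 40 41 42
f 40 42 28
f 41 25 43
f 41 43 42
f 42 43 44
f 42 44 28
f 43 25 45
f 43 45 44
f 44 45 46
f 44 46 28
f 45 25 47
f 45 47 46
f 46 47 48
f 46 48 28
f 47 25 26
f 47 26 48
f 48 26 27
f 48 27 28
f 50 49 53
f 50 53 51
f 51 53 54
f 51 54 52
f 53 49 55
f 53 55 54
f 54 55 56
f 54 56 52
f 55 49 57
f 55 57 56
f 56 57 58
f 56 58 52
f 57 49 59
f 57 59 58
f 58 59 60
f 58 60 52
f 59 49 61
f 59 61 60
f 60 61 62
f 60 62 52
f 61 49 63
f 61 63 62
f 62 63 64
f 62 64 52
f 63 49 65
f 63 65 64
f 64 65 66
f 64 66 52
f 65 49 67
f 65 67 66
f 66 67 68
f 66 68 52
f 67 49 69
f 67 69 68
f 68 69 70
f 68 70 52
f 69 49 71
f 69 71 70
f 70 71 72
f 70 72 52
f 71 49 73
f 71 73 72
f 72 73 74
f 72 74 52
f 73 49 75
f 73 75 74
f 74 75 76
f 74 76 52
f 75 49 77
f 75 77 76
f 76 77 78
f 76 78 52
f 77 49 79
f 77 79 78
f 78 79 80
f 78 80 52
f 79 49 50
f 79 50 80
f 80 50 51
f 80 51 52
f 82 84 81
f 85 82 81
f 81 84 83
f 83 85 81
f 82 88 84
f 86 82 85
f 86 88 82
f 84 88 83
f 87 85 83
f 83 88 87
f 87 86 85
f 88 86 87



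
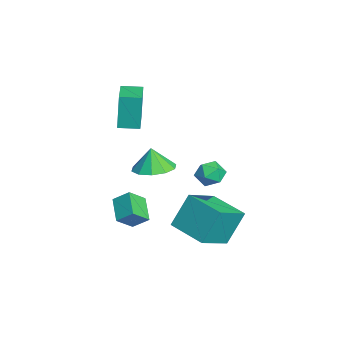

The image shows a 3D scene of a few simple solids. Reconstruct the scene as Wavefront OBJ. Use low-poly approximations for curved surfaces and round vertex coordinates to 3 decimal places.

v 2.308 -2.162 -0.436
v 3.325 -2.335 -0.302
v 2.132 -2.278 0.756
v 3.223 -1.702 -0.256
v 2.772 -1.245 -0.278
v 2.143 -1.138 -0.361
v 1.578 -1.423 -0.472
v 1.291 -1.99 -0.57
v 1.393 -2.623 -0.616
v 1.845 -3.08 -0.594
v 2.473 -3.186 -0.511
v 3.039 -2.902 -0.399
v 3.202 -3.206 -3.739
v 1.987 -3.299 -3.071
v 3.473 -2.464 -3.142
v 2.257 -2.557 -2.474
v 3.663 -3.963 -3.006
v 2.447 -4.056 -2.338
v 3.933 -3.221 -2.409
v 2.718 -3.314 -1.741
v 3.476 -1.499 -3.526
v 3.096 -0.651 -1.823
v 2.257 -0.229 -4.43
v 1.877 0.62 -2.727
v 5.003 -0.24 -3.813
v 4.623 0.609 -2.11
v 3.784 1.031 -4.717
v 3.404 1.879 -3.014
v -1.685 -3.503 0.818
v -1.92 -3.388 2.71
v -1.575 -2.45 0.768
v -1.81 -2.335 2.66
v 0.17 -3.685 1.06
v -0.065 -3.57 2.952
v 0.28 -2.632 1.01
v 0.045 -2.517 2.902
v 2.105 0.659 -0.825
v 2.718 0.726 -1.317
v 2.822 -0.026 -0.023
v 3.435 0.041 -0.515
v 3.172 0.674 -0.125
v 2.728 1.097 -0.621
v 2.812 -0.397 -0.719
v 2.368 0.026 -1.215
v 3.155 0.073 -1.251
v 3.377 0.735 -0.884
v 2.163 -0.035 -0.456
v 2.385 0.627 -0.089
f 2 1 4
f 2 4 3
f 4 1 5
f 4 5 3
f 5 1 6
f 5 6 3
f 6 1 7
f 6 7 3
f 7 1 8
f 7 8 3
f 8 1 9
f 8 9 3
f 9 1 10
f 9 10 3
f 10 1 11
f 10 11 3
f 11 1 12
f 11 12 3
f 12 1 2
f 12 2 3
f 14 16 13
f 17 14 13
f 13 16 15
f 15 17 13
f 14 20 16
f 18 14 17
f 18 20 14
f 16 20 15
f 19 17 15
f 15 20 19
f 19 18 17
f 20 18 19
f 22 24 21
f 25 22 21
f 21 24 23
f 23 25 21
f 22 28 24
f 26 22 25
f 26 28 22
f 24 28 23
f 27 25 23
f 23 28 27
f 27 26 25
f 28 26 27
f 30 32 29
f 33 30 29
f 29 32 31
f 31 33 29
f 30 36 32
f 34 30 33
f 34 36 30
f 32 36 31
f 35 33 31
f 31 36 35
f 35 34 33
f 36 34 35
f 37 48 42
f 37 42 38
f 37 38 44
f 37 44 47
f 37 47 48
f 38 42 46
f 42 48 41
f 48 47 39
f 47 44 43
f 44 38 45
f 40 46 41
f 40 41 39
f 40 39 43
f 40 43 45
f 40 45 46
f 41 46 42
f 39 41 48
f 43 39 47
f 45 43 44
f 46 45 38



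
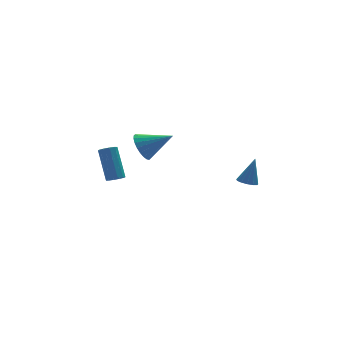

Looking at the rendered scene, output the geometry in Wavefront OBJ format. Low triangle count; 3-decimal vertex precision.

v -1.002 1.251 -0.302
v -0.424 1.637 -0.949
v 0.502 0.549 0.622
v -0.448 1.912 -0.701
v -0.557 2.086 -0.392
v -0.733 2.132 -0.07
v -0.95 2.045 0.218
v -1.176 1.837 0.426
v -1.374 1.539 0.523
v -1.516 1.198 0.495
v -1.58 0.865 0.346
v -1.556 0.591 0.098
v -1.447 0.417 -0.211
v -1.271 0.37 -0.534
v -1.054 0.458 -0.821
v -0.829 0.666 -1.03
v -0.63 0.963 -1.127
v -0.488 1.304 -1.099
v 3.006 -3.724 -1.19
v 3.543 -3.935 -1.353
v 3.574 -3.436 0.31
v 3.548 -3.603 -1.418
v 3.38 -3.31 -1.411
v 3.094 -3.148 -1.334
v 2.78 -3.168 -1.211
v 2.537 -3.365 -1.081
v 2.444 -3.676 -0.986
v 2.529 -4.002 -0.956
v 2.765 -4.239 -1
v 3.078 -4.313 -1.105
v 3.368 -4.2 -1.236
v -1.912 3.033 -3.617
v -1.404 2.863 -3.494
v -1.38 4.177 -1.78
v -1.888 4.347 -1.903
v -1.377 3.132 -3.7
v -1.353 4.445 -1.986
v -1.555 3.363 -3.875
v -1.531 4.677 -2.16
v -1.869 3.468 -3.951
v -1.845 4.782 -2.237
v -2.2 3.407 -3.9
v -2.176 4.721 -2.185
v -2.42 3.203 -3.74
v -2.396 4.517 -2.026
v -2.447 2.935 -3.534
v -2.423 4.248 -1.82
v -2.269 2.703 -3.36
v -2.245 4.017 -1.645
v -1.955 2.598 -3.283
v -1.931 3.912 -1.569
v -1.624 2.659 -3.335
v -1.6 3.973 -1.62
f 2 1 4
f 2 4 3
f 4 1 5
f 4 5 3
f 5 1 6
f 5 6 3
f 6 1 7
f 6 7 3
f 7 1 8
f 7 8 3
f 8 1 9
f 8 9 3
f 9 1 10
f 9 10 3
f 10 1 11
f 10 11 3
f 11 1 12
f 11 12 3
f 12 1 13
f 12 13 3
f 13 1 14
f 13 14 3
f 14 1 15
f 14 15 3
f 15 1 16
f 15 16 3
f 16 1 17
f 16 17 3
f 17 1 18
f 17 18 3
f 18 1 2
f 18 2 3
f 20 19 22
f 20 22 21
f 22 19 23
f 22 23 21
f 23 19 24
f 23 24 21
f 24 19 25
f 24 25 21
f 25 19 26
f 25 26 21
f 26 19 27
f 26 27 21
f 27 19 28
f 27 28 21
f 28 19 29
f 28 29 21
f 29 19 30
f 29 30 21
f 30 19 31
f 30 31 21
f 31 19 20
f 31 20 21
f 33 32 36
f 33 36 34
f 34 36 37
f 34 37 35
f 36 32 38
f 36 38 37
f 37 38 39
f 37 39 35
f 38 32 40
f 38 40 39
f 39 40 41
f 39 41 35
f 40 32 42
f 40 42 41
f 41 42 43
f 41 43 35
f 42 32 44
f 42 44 43
f 43 44 45
f 43 45 35
f 44 32 46
f 44 46 45
f 45 46 47
f 45 47 35
f 46 32 48
f 46 48 47
f 47 48 49
f 47 49 35
f 48 32 50
f 48 50 49
f 49 50 51
f 49 51 35
f 50 32 52
f 50 52 51
f 51 52 53
f 51 53 35
f 52 32 33
f 52 33 53
f 53 33 34
f 53 34 35



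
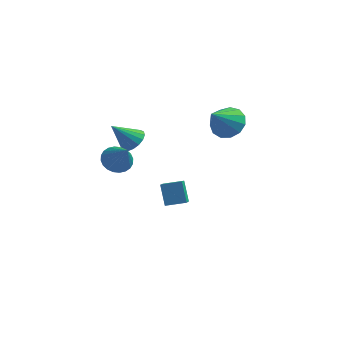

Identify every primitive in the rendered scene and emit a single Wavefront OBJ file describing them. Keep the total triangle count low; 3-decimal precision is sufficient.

v -1.836 1.228 1.992
v -1.42 1.598 2.48
v -2.744 0.752 3.128
v -1.666 1.833 2.383
v -1.95 1.93 2.195
v -2.209 1.866 1.962
v -2.381 1.656 1.735
v -2.429 1.348 1.567
v -2.341 1.012 1.497
v -2.137 0.726 1.54
v -1.864 0.555 1.687
v -1.585 0.538 1.904
v -1.362 0.679 2.141
v -1.249 0.946 2.344
v -1.269 1.277 2.467
v -1.015 3.252 -2.239
v -0.866 2.376 -1.699
v -0.024 3.557 -2.017
v 0.124 2.681 -1.477
v -0.604 2.679 -3.283
v -0.456 1.803 -2.743
v 0.386 2.984 -3.061
v 0.535 2.108 -2.521
v 2.479 2.289 3.395
v 2.887 2.809 4.064
v 1.981 1.151 4.585
v 2.389 2.984 4.022
v 1.919 2.938 3.782
v 1.627 2.686 3.419
v 1.606 2.308 3.048
v 1.861 1.924 2.788
v 2.313 1.656 2.72
v 2.818 1.589 2.867
v 3.215 1.744 3.182
v 3.378 2.072 3.564
v 3.256 2.469 3.893
v -2.002 -0.633 1.829
v -1.481 -0.95 1.326
v -1.258 -1.347 3.051
v -1.343 -0.684 1.397
v -1.304 -0.41 1.534
v -1.372 -0.17 1.715
v -1.536 -0.001 1.914
v -1.771 0.072 2.099
v -2.041 0.038 2.244
v -2.306 -0.099 2.325
v -2.524 -0.316 2.331
v -2.662 -0.582 2.26
v -2.701 -0.856 2.124
v -2.632 -1.096 1.942
v -2.469 -1.265 1.743
v -2.234 -1.338 1.558
v -1.964 -1.304 1.413
v -1.699 -1.168 1.332
f 2 1 4
f 2 4 3
f 4 1 5
f 4 5 3
f 5 1 6
f 5 6 3
f 6 1 7
f 6 7 3
f 7 1 8
f 7 8 3
f 8 1 9
f 8 9 3
f 9 1 10
f 9 10 3
f 10 1 11
f 10 11 3
f 11 1 12
f 11 12 3
f 12 1 13
f 12 13 3
f 13 1 14
f 13 14 3
f 14 1 15
f 14 15 3
f 15 1 2
f 15 2 3
f 17 19 16
f 20 17 16
f 16 19 18
f 18 20 16
f 17 23 19
f 21 17 20
f 21 23 17
f 19 23 18
f 22 20 18
f 18 23 22
f 22 21 20
f 23 21 22
f 25 24 27
f 25 27 26
f 27 24 28
f 27 28 26
f 28 24 29
f 28 29 26
f 29 24 30
f 29 30 26
f 30 24 31
f 30 31 26
f 31 24 32
f 31 32 26
f 32 24 33
f 32 33 26
f 33 24 34
f 33 34 26
f 34 24 35
f 34 35 26
f 35 24 36
f 35 36 26
f 36 24 25
f 36 25 26
f 38 37 40
f 38 40 39
f 40 37 41
f 40 41 39
f 41 37 42
f 41 42 39
f 42 37 43
f 42 43 39
f 43 37 44
f 43 44 39
f 44 37 45
f 44 45 39
f 45 37 46
f 45 46 39
f 46 37 47
f 46 47 39
f 47 37 48
f 47 48 39
f 48 37 49
f 48 49 39
f 49 37 50
f 49 50 39
f 50 37 51
f 50 51 39
f 51 37 52
f 51 52 39
f 52 37 53
f 52 53 39
f 53 37 54
f 53 54 39
f 54 37 38
f 54 38 39



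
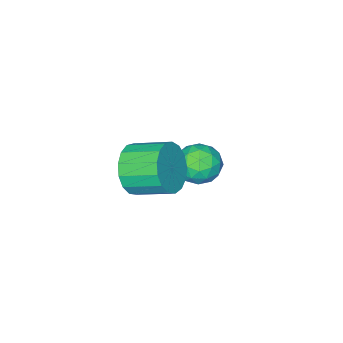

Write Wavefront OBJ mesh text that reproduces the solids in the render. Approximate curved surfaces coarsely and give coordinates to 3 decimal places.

v 3.041 1.007 0.668
v 3.332 1.464 -0.063
v 2.79 2.551 0.402
v 2.499 2.093 1.132
v 2.939 1.319 -0.181
v 2.397 2.405 0.284
v 2.569 1.102 -0.105
v 2.027 2.188 0.36
v 2.308 0.863 0.149
v 1.766 1.949 0.613
v 2.214 0.657 0.521
v 1.672 1.744 0.985
v 2.31 0.531 0.927
v 1.768 1.618 1.391
v 2.573 0.514 1.273
v 2.031 1.601 1.738
v 2.943 0.61 1.481
v 2.401 1.697 1.946
v 3.336 0.797 1.503
v 2.794 1.884 1.967
v 3.662 1.032 1.333
v 3.12 2.118 1.797
v 3.845 1.261 1.011
v 3.303 2.347 1.475
v 3.844 1.432 0.61
v 3.302 2.518 1.075
v 3.659 1.505 0.223
v 3.117 2.592 0.687
v -1.12 0.4 -2.264
v -0.4 0.788 -2.321
v -0.56 -0.528 -1.499
v 0.16 -0.14 -1.556
v -0.456 0.198 -1.133
v -0.802 0.772 -1.606
v -0.158 -0.512 -2.214
v -0.504 0.062 -2.687
v 0.195 0.224 -2.29
v 0.011 0.663 -1.622
v -0.971 -0.403 -2.198
v -1.155 0.036 -1.53
v -0.809 0.676 -2.36
v -0.151 -0.416 -1.46
v -0.513 -0.217 -1.212
v -0.089 0.011 -1.245
v -1.046 0.666 -1.94
v -0.622 0.894 -1.973
v -0.655 0.548 -1.275
v -0.338 -0.634 -1.847
v 0.086 -0.406 -1.88
v -0.871 0.249 -2.575
v -0.447 0.477 -2.608
v -0.305 -0.288 -2.545
v -0.036 0.572 -2.375
v 0.293 0.027 -1.925
v 0.106 -0.192 -2.312
v -0.098 0.145 -2.59
v -0.144 0.83 -1.982
v 0.185 0.285 -1.532
v -0.177 0.484 -1.284
v -0.381 0.821 -1.562
v 0.205 0.499 -1.964
v -1.145 -0.025 -2.288
v -0.816 -0.57 -1.838
v -0.579 -0.561 -2.258
v -0.783 -0.224 -2.536
v -1.253 0.233 -1.895
v -0.924 -0.312 -1.445
v -0.862 0.115 -1.23
v -1.066 0.452 -1.508
v -1.165 -0.239 -1.856
f 2 1 5
f 2 5 3
f 3 5 6
f 3 6 4
f 5 1 7
f 5 7 6
f 6 7 8
f 6 8 4
f 7 1 9
f 7 9 8
f 8 9 10
f 8 10 4
f 9 1 11
f 9 11 10
f 10 11 12
f 10 12 4
f 11 1 13
f 11 13 12
f 12 13 14
f 12 14 4
f 13 1 15
f 13 15 14
f 14 15 16
f 14 16 4
f 15 1 17
f 15 17 16
f 16 17 18
f 16 18 4
f 17 1 19
f 17 19 18
f 18 19 20
f 18 20 4
f 19 1 21
f 19 21 20
f 20 21 22
f 20 22 4
f 21 1 23
f 21 23 22
f 22 23 24
f 22 24 4
f 23 1 25
f 23 25 24
f 24 25 26
f 24 26 4
f 25 1 27
f 25 27 26
f 26 27 28
f 26 28 4
f 27 1 2
f 27 2 28
f 28 2 3
f 28 3 4
f 29 66 45
f 66 40 69
f 45 69 34
f 66 69 45
f 29 45 41
f 45 34 46
f 41 46 30
f 45 46 41
f 29 41 50
f 41 30 51
f 50 51 36
f 41 51 50
f 29 50 62
f 50 36 65
f 62 65 39
f 50 65 62
f 29 62 66
f 62 39 70
f 66 70 40
f 62 70 66
f 30 46 57
f 46 34 60
f 57 60 38
f 46 60 57
f 34 69 47
f 69 40 68
f 47 68 33
f 69 68 47
f 40 70 67
f 70 39 63
f 67 63 31
f 70 63 67
f 39 65 64
f 65 36 52
f 64 52 35
f 65 52 64
f 36 51 56
f 51 30 53
f 56 53 37
f 51 53 56
f 32 58 44
f 58 38 59
f 44 59 33
f 58 59 44
f 32 44 42
f 44 33 43
f 42 43 31
f 44 43 42
f 32 42 49
f 42 31 48
f 49 48 35
f 42 48 49
f 32 49 54
f 49 35 55
f 54 55 37
f 49 55 54
f 32 54 58
f 54 37 61
f 58 61 38
f 54 61 58
f 33 59 47
f 59 38 60
f 47 60 34
f 59 60 47
f 31 43 67
f 43 33 68
f 67 68 40
f 43 68 67
f 35 48 64
f 48 31 63
f 64 63 39
f 48 63 64
f 37 55 56
f 55 35 52
f 56 52 36
f 55 52 56
f 38 61 57
f 61 37 53
f 57 53 30
f 61 53 57



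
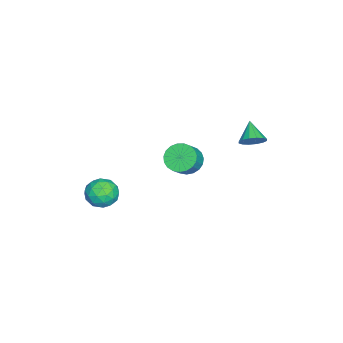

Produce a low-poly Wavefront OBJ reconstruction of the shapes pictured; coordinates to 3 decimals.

v -3.152 4.209 1.984
v -2.725 4.535 2.681
v -4.308 3.731 2.916
v -2.987 4.877 2.532
v -3.293 5.041 2.237
v -3.561 4.981 1.873
v -3.72 4.714 1.54
v -3.726 4.313 1.325
v -3.579 3.883 1.287
v -3.318 3.541 1.436
v -3.012 3.378 1.731
v -2.743 3.438 2.094
v -2.585 3.704 2.428
v -2.578 4.106 2.643
v 1.461 -2.923 -1.385
v 2.068 -3.381 -0.556
v 0.532 -4.479 -1.564
v 1.139 -4.937 -0.735
v 0.403 -4.117 -0.507
v 0.977 -3.155 -0.396
v 1.623 -4.705 -1.724
v 2.197 -3.743 -1.613
v 2.168 -4.482 -0.765
v 1.414 -4.119 -0.013
v 1.186 -3.741 -2.107
v 0.432 -3.378 -1.355
v 1.846 -3.016 -0.955
v 0.754 -4.844 -1.165
v 0.322 -4.363 -1.031
v 0.678 -4.631 -0.544
v 1.205 -2.883 -0.861
v 1.561 -3.152 -0.374
v 0.583 -3.584 -0.345
v 1.039 -4.708 -1.746
v 1.395 -4.977 -1.259
v 1.922 -3.229 -1.576
v 2.278 -3.497 -1.089
v 2.017 -4.276 -1.775
v 2.261 -3.932 -0.59
v 1.716 -4.846 -0.695
v 2 -4.71 -1.277
v 2.337 -4.145 -1.212
v 1.818 -3.718 -0.148
v 1.273 -4.632 -0.253
v 0.84 -4.151 -0.119
v 1.177 -3.585 -0.054
v 1.877 -4.365 -0.271
v 1.327 -3.228 -1.867
v 0.782 -4.142 -1.972
v 1.423 -4.275 -2.066
v 1.76 -3.709 -2.001
v 0.884 -3.014 -1.425
v 0.339 -3.928 -1.53
v 0.263 -3.715 -0.908
v 0.6 -3.15 -0.843
v 0.723 -3.495 -1.849
v -2.905 0.211 -0.405
v -2.23 0.788 -0.984
v -1.26 0.606 -0.034
v -1.935 0.029 0.545
v -2.42 1.095 -0.731
v -1.449 0.913 0.218
v -2.693 1.25 -0.422
v -1.723 1.067 0.528
v -3.004 1.225 -0.11
v -2.033 1.042 0.84
v -3.297 1.024 0.151
v -2.326 0.842 1.101
v -3.522 0.683 0.316
v -2.552 0.501 1.266
v -3.641 0.261 0.357
v -2.67 0.078 1.306
v -3.633 -0.17 0.265
v -2.662 -0.353 1.215
v -3.498 -0.535 0.058
v -2.528 -0.718 1.008
v -3.262 -0.772 -0.229
v -2.291 -0.954 0.72
v -2.963 -0.838 -0.547
v -1.993 -1.02 0.403
v -2.655 -0.722 -0.84
v -1.684 -0.905 0.11
v -2.39 -0.446 -1.058
v -1.419 -0.628 -0.108
v -2.214 -0.056 -1.163
v -1.243 -0.238 -0.213
v -2.157 0.381 -1.137
v -1.187 0.198 -0.187
f 2 1 4
f 2 4 3
f 4 1 5
f 4 5 3
f 5 1 6
f 5 6 3
f 6 1 7
f 6 7 3
f 7 1 8
f 7 8 3
f 8 1 9
f 8 9 3
f 9 1 10
f 9 10 3
f 10 1 11
f 10 11 3
f 11 1 12
f 11 12 3
f 12 1 13
f 12 13 3
f 13 1 14
f 13 14 3
f 14 1 2
f 14 2 3
f 15 52 31
f 52 26 55
f 31 55 20
f 52 55 31
f 15 31 27
f 31 20 32
f 27 32 16
f 31 32 27
f 15 27 36
f 27 16 37
f 36 37 22
f 27 37 36
f 15 36 48
f 36 22 51
f 48 51 25
f 36 51 48
f 15 48 52
f 48 25 56
f 52 56 26
f 48 56 52
f 16 32 43
f 32 20 46
f 43 46 24
f 32 46 43
f 20 55 33
f 55 26 54
f 33 54 19
f 55 54 33
f 26 56 53
f 56 25 49
f 53 49 17
f 56 49 53
f 25 51 50
f 51 22 38
f 50 38 21
f 51 38 50
f 22 37 42
f 37 16 39
f 42 39 23
f 37 39 42
f 18 44 30
f 44 24 45
f 30 45 19
f 44 45 30
f 18 30 28
f 30 19 29
f 28 29 17
f 30 29 28
f 18 28 35
f 28 17 34
f 35 34 21
f 28 34 35
f 18 35 40
f 35 21 41
f 40 41 23
f 35 41 40
f 18 40 44
f 40 23 47
f 44 47 24
f 40 47 44
f 19 45 33
f 45 24 46
f 33 46 20
f 45 46 33
f 17 29 53
f 29 19 54
f 53 54 26
f 29 54 53
f 21 34 50
f 34 17 49
f 50 49 25
f 34 49 50
f 23 41 42
f 41 21 38
f 42 38 22
f 41 38 42
f 24 47 43
f 47 23 39
f 43 39 16
f 47 39 43
f 58 57 61
f 58 61 59
f 59 61 62
f 59 62 60
f 61 57 63
f 61 63 62
f 62 63 64
f 62 64 60
f 63 57 65
f 63 65 64
f 64 65 66
f 64 66 60
f 65 57 67
f 65 67 66
f 66 67 68
f 66 68 60
f 67 57 69
f 67 69 68
f 68 69 70
f 68 70 60
f 69 57 71
f 69 71 70
f 70 71 72
f 70 72 60
f 71 57 73
f 71 73 72
f 72 73 74
f 72 74 60
f 73 57 75
f 73 75 74
f 74 75 76
f 74 76 60
f 75 57 77
f 75 77 76
f 76 77 78
f 76 78 60
f 77 57 79
f 77 79 78
f 78 79 80
f 78 80 60
f 79 57 81
f 79 81 80
f 80 81 82
f 80 82 60
f 81 57 83
f 81 83 82
f 82 83 84
f 82 84 60
f 83 57 85
f 83 85 84
f 84 85 86
f 84 86 60
f 85 57 87
f 85 87 86
f 86 87 88
f 86 88 60
f 87 57 58
f 87 58 88
f 88 58 59
f 88 59 60



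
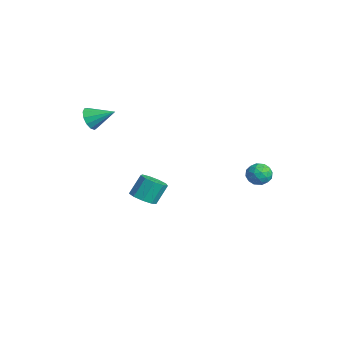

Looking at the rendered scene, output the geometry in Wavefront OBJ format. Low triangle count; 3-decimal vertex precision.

v -2.213 -0.981 -4.168
v -1.774 -0.403 -4.453
v -1.948 0.279 -3.337
v -2.387 -0.299 -3.052
v -2.285 -0.324 -4.581
v -2.459 0.359 -3.465
v -2.763 -0.552 -4.516
v -2.937 0.131 -3.4
v -2.984 -0.981 -4.288
v -3.158 -0.299 -3.172
v -2.843 -1.41 -4.004
v -3.017 -0.728 -2.888
v -2.408 -1.639 -3.797
v -2.582 -0.956 -2.68
v -1.882 -1.56 -3.763
v -2.056 -0.877 -2.647
v -1.51 -1.21 -3.919
v -1.684 -0.527 -2.803
v -1.467 -0.753 -4.192
v -1.641 -0.071 -3.075
v -2.615 -3.54 1.794
v -2.186 -4.013 2.148
v -1.945 -2.46 2.426
v -1.995 -3.925 1.794
v -2 -3.715 1.441
v -2.201 -3.449 1.2
v -2.533 -3.213 1.147
v -2.892 -3.08 1.3
v -3.162 -3.093 1.609
v -3.259 -3.249 1.978
v -3.151 -3.497 2.288
v -2.873 -3.759 2.441
v -2.513 -3.951 2.389
v 1.476 3.667 -0.751
v 1.698 4.039 -1.32
v 2.522 3.181 -0.66
v 2.744 3.553 -1.229
v 2.603 3.89 -0.614
v 1.956 4.19 -0.67
v 2.264 3.03 -1.31
v 1.617 3.33 -1.366
v 2.185 3.646 -1.665
v 2.395 4.177 -1.235
v 1.825 3.043 -0.745
v 2.035 3.574 -0.315
v 1.495 3.896 -1.043
v 2.725 3.324 -0.937
v 2.642 3.522 -0.575
v 2.772 3.741 -0.909
v 1.647 3.984 -0.662
v 1.778 4.203 -0.996
v 2.309 4.115 -0.581
v 2.442 3.017 -0.984
v 2.573 3.236 -1.318
v 1.448 3.479 -1.071
v 1.578 3.698 -1.405
v 1.911 3.105 -1.399
v 1.912 3.883 -1.58
v 2.527 3.597 -1.527
v 2.244 3.29 -1.575
v 1.865 3.467 -1.608
v 2.035 4.196 -1.328
v 2.65 3.91 -1.274
v 2.567 4.108 -0.913
v 2.187 4.284 -0.946
v 2.322 3.964 -1.531
v 1.57 3.31 -0.706
v 2.185 3.024 -0.652
v 2.033 2.936 -1.034
v 1.653 3.112 -1.067
v 1.693 3.623 -0.453
v 2.308 3.337 -0.4
v 2.355 3.753 -0.372
v 1.976 3.93 -0.405
v 1.898 3.256 -0.449
f 2 1 5
f 2 5 3
f 3 5 6
f 3 6 4
f 5 1 7
f 5 7 6
f 6 7 8
f 6 8 4
f 7 1 9
f 7 9 8
f 8 9 10
f 8 10 4
f 9 1 11
f 9 11 10
f 10 11 12
f 10 12 4
f 11 1 13
f 11 13 12
f 12 13 14
f 12 14 4
f 13 1 15
f 13 15 14
f 14 15 16
f 14 16 4
f 15 1 17
f 15 17 16
f 16 17 18
f 16 18 4
f 17 1 19
f 17 19 18
f 18 19 20
f 18 20 4
f 19 1 2
f 19 2 20
f 20 2 3
f 20 3 4
f 22 21 24
f 22 24 23
f 24 21 25
f 24 25 23
f 25 21 26
f 25 26 23
f 26 21 27
f 26 27 23
f 27 21 28
f 27 28 23
f 28 21 29
f 28 29 23
f 29 21 30
f 29 30 23
f 30 21 31
f 30 31 23
f 31 21 32
f 31 32 23
f 32 21 33
f 32 33 23
f 33 21 22
f 33 22 23
f 34 71 50
f 71 45 74
f 50 74 39
f 71 74 50
f 34 50 46
f 50 39 51
f 46 51 35
f 50 51 46
f 34 46 55
f 46 35 56
f 55 56 41
f 46 56 55
f 34 55 67
f 55 41 70
f 67 70 44
f 55 70 67
f 34 67 71
f 67 44 75
f 71 75 45
f 67 75 71
f 35 51 62
f 51 39 65
f 62 65 43
f 51 65 62
f 39 74 52
f 74 45 73
f 52 73 38
f 74 73 52
f 45 75 72
f 75 44 68
f 72 68 36
f 75 68 72
f 44 70 69
f 70 41 57
f 69 57 40
f 70 57 69
f 41 56 61
f 56 35 58
f 61 58 42
f 56 58 61
f 37 63 49
f 63 43 64
f 49 64 38
f 63 64 49
f 37 49 47
f 49 38 48
f 47 48 36
f 49 48 47
f 37 47 54
f 47 36 53
f 54 53 40
f 47 53 54
f 37 54 59
f 54 40 60
f 59 60 42
f 54 60 59
f 37 59 63
f 59 42 66
f 63 66 43
f 59 66 63
f 38 64 52
f 64 43 65
f 52 65 39
f 64 65 52
f 36 48 72
f 48 38 73
f 72 73 45
f 48 73 72
f 40 53 69
f 53 36 68
f 69 68 44
f 53 68 69
f 42 60 61
f 60 40 57
f 61 57 41
f 60 57 61
f 43 66 62
f 66 42 58
f 62 58 35
f 66 58 62



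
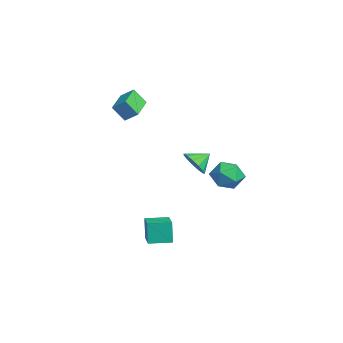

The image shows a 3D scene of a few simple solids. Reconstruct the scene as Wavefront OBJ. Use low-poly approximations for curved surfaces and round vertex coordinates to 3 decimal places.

v 3.901 -0.845 1.824
v 4.709 -0.792 2.008
v 3.719 0.005 2.376
v 4.647 -0.549 1.614
v 4.349 -0.4 1.286
v 3.909 -0.392 1.129
v 3.466 -0.529 1.192
v 3.161 -0.765 1.457
v 3.091 -1.027 1.838
v 3.279 -1.232 2.214
v 3.664 -1.313 2.467
v 4.124 -1.246 2.516
v 4.514 -1.052 2.345
v 2.953 1.462 0.214
v 3.753 1.853 0.618
v 3.347 0.047 0.802
v 4.147 0.438 1.206
v 3.262 0.672 1.549
v 3.018 1.546 1.186
v 4.082 0.354 0.234
v 3.838 1.228 -0.129
v 4.451 1.168 0.631
v 3.944 1.365 1.443
v 3.156 0.535 -0.023
v 2.649 0.732 0.789
v -3.958 -3.092 3.797
v -3.593 -2.446 4.324
v -3.777 -2.451 2.884
v -3.412 -1.805 3.411
v -2.308 -3.855 3.589
v -1.943 -3.209 4.116
v -2.127 -3.214 2.676
v -1.762 -2.568 3.203
v 2.059 -2.966 -4.07
v 1.789 -2.952 -2.778
v 2.178 -1.712 -4.059
v 1.908 -1.698 -2.767
v 3.472 -3.102 -3.773
v 3.202 -3.088 -2.481
v 3.591 -1.848 -3.762
v 3.321 -1.834 -2.47
f 2 1 4
f 2 4 3
f 4 1 5
f 4 5 3
f 5 1 6
f 5 6 3
f 6 1 7
f 6 7 3
f 7 1 8
f 7 8 3
f 8 1 9
f 8 9 3
f 9 1 10
f 9 10 3
f 10 1 11
f 10 11 3
f 11 1 12
f 11 12 3
f 12 1 13
f 12 13 3
f 13 1 2
f 13 2 3
f 14 25 19
f 14 19 15
f 14 15 21
f 14 21 24
f 14 24 25
f 15 19 23
f 19 25 18
f 25 24 16
f 24 21 20
f 21 15 22
f 17 23 18
f 17 18 16
f 17 16 20
f 17 20 22
f 17 22 23
f 18 23 19
f 16 18 25
f 20 16 24
f 22 20 21
f 23 22 15
f 27 29 26
f 30 27 26
f 26 29 28
f 28 30 26
f 27 33 29
f 31 27 30
f 31 33 27
f 29 33 28
f 32 30 28
f 28 33 32
f 32 31 30
f 33 31 32
f 35 37 34
f 38 35 34
f 34 37 36
f 36 38 34
f 35 41 37
f 39 35 38
f 39 41 35
f 37 41 36
f 40 38 36
f 36 41 40
f 40 39 38
f 41 39 40



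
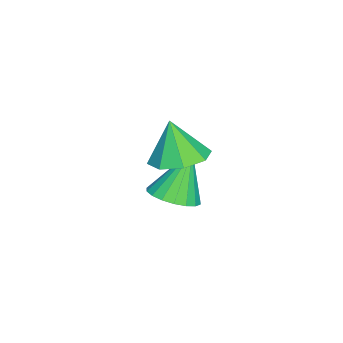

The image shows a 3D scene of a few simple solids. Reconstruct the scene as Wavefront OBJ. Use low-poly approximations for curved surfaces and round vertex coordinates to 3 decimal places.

v -1.015 3.369 -2.291
v -0.297 4.032 -2.132
v -1.825 3.791 -0.389
v -0.614 4.274 -2.321
v -1.01 4.336 -2.503
v -1.407 4.207 -2.644
v -1.726 3.911 -2.715
v -1.905 3.509 -2.701
v -1.907 3.078 -2.607
v -1.732 2.706 -2.45
v -1.416 2.464 -2.261
v -1.02 2.402 -2.078
v -0.623 2.531 -1.938
v -0.303 2.826 -1.867
v -0.125 3.229 -1.88
v -0.122 3.659 -1.975
v 0.975 4.18 1.287
v 1.991 3.818 1.33
v 0.765 3.78 2.853
v 1.932 4.619 1.527
v 1.312 5.163 1.583
v 0.494 5.131 1.466
v -0.042 4.542 1.244
v 0.017 3.741 1.047
v 0.637 3.198 0.991
v 1.455 3.23 1.108
f 2 1 4
f 2 4 3
f 4 1 5
f 4 5 3
f 5 1 6
f 5 6 3
f 6 1 7
f 6 7 3
f 7 1 8
f 7 8 3
f 8 1 9
f 8 9 3
f 9 1 10
f 9 10 3
f 10 1 11
f 10 11 3
f 11 1 12
f 11 12 3
f 12 1 13
f 12 13 3
f 13 1 14
f 13 14 3
f 14 1 15
f 14 15 3
f 15 1 16
f 15 16 3
f 16 1 2
f 16 2 3
f 18 17 20
f 18 20 19
f 20 17 21
f 20 21 19
f 21 17 22
f 21 22 19
f 22 17 23
f 22 23 19
f 23 17 24
f 23 24 19
f 24 17 25
f 24 25 19
f 25 17 26
f 25 26 19
f 26 17 18
f 26 18 19



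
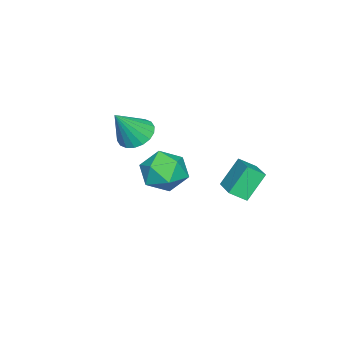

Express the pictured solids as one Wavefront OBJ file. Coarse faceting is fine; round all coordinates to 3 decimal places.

v -2.735 0.245 -2.61
v -3.435 0.663 -1.496
v -3.045 0.851 -3.032
v -3.744 1.269 -1.918
v -1.556 1.131 -2.202
v -2.255 1.549 -1.088
v -1.865 1.737 -2.624
v -2.565 2.155 -1.51
v -1.408 -2.578 0.083
v -0.76 -2.631 -0.365
v -0.532 -2.982 1.397
v -0.758 -2.294 -0.264
v -0.884 -2.014 -0.093
v -1.114 -1.845 0.112
v -1.403 -1.822 0.312
v -1.692 -1.948 0.466
v -1.926 -2.199 0.545
v -2.056 -2.525 0.532
v -2.059 -2.862 0.43
v -1.932 -3.142 0.259
v -1.702 -3.311 0.054
v -1.414 -3.334 -0.146
v -1.124 -3.208 -0.3
v -0.891 -2.957 -0.378
v 0.837 0.421 0.76
v 1.716 0.643 1.063
v 1.444 -0.503 -0.323
v 2.323 -0.281 -0.02
v 1.748 -0.81 0.531
v 1.372 -0.239 1.2
v 1.788 0.379 -0.46
v 1.412 0.95 0.209
v 2.304 0.618 0.309
v 2.279 -0.117 0.921
v 0.881 0.257 -0.181
v 0.856 -0.478 0.431
f 2 4 1
f 5 2 1
f 1 4 3
f 3 5 1
f 2 8 4
f 6 2 5
f 6 8 2
f 4 8 3
f 7 5 3
f 3 8 7
f 7 6 5
f 8 6 7
f 10 9 12
f 10 12 11
f 12 9 13
f 12 13 11
f 13 9 14
f 13 14 11
f 14 9 15
f 14 15 11
f 15 9 16
f 15 16 11
f 16 9 17
f 16 17 11
f 17 9 18
f 17 18 11
f 18 9 19
f 18 19 11
f 19 9 20
f 19 20 11
f 20 9 21
f 20 21 11
f 21 9 22
f 21 22 11
f 22 9 23
f 22 23 11
f 23 9 24
f 23 24 11
f 24 9 10
f 24 10 11
f 25 36 30
f 25 30 26
f 25 26 32
f 25 32 35
f 25 35 36
f 26 30 34
f 30 36 29
f 36 35 27
f 35 32 31
f 32 26 33
f 28 34 29
f 28 29 27
f 28 27 31
f 28 31 33
f 28 33 34
f 29 34 30
f 27 29 36
f 31 27 35
f 33 31 32
f 34 33 26



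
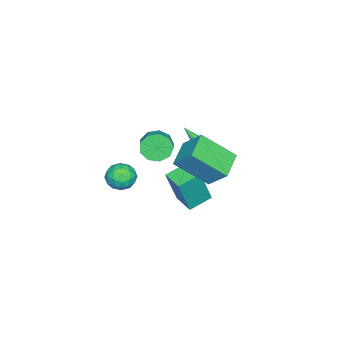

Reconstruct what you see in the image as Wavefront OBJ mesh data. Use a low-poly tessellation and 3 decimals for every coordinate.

v -3.007 -0.726 -1.934
v -2.553 -0.946 -2.58
v -1.639 -0.494 -2.092
v -2.093 -0.274 -1.446
v -2.764 -0.433 -2.66
v -1.851 0.02 -2.172
v -3.089 -0.057 -2.4
v -2.176 0.396 -1.912
v -3.376 0.006 -1.922
v -2.462 0.458 -1.434
v -3.489 -0.274 -1.45
v -2.576 0.179 -0.962
v -3.377 -0.765 -1.204
v -2.464 -0.313 -0.716
v -3.092 -1.238 -1.299
v -2.179 -0.786 -0.812
v -2.767 -1.472 -1.692
v -1.853 -1.02 -1.204
v -2.554 -1.356 -2.198
v -1.64 -0.904 -1.71
v 0.65 2.45 1.596
v 0.841 3.441 2.637
v 0.071 3.927 0.297
v 0.262 4.918 1.338
v 2.018 2.622 1.182
v 2.209 3.613 2.223
v 1.439 4.099 -0.117
v 1.63 5.09 0.924
v -0.919 3.078 0.029
v -0.352 3.068 0.154
v -1.201 1.602 1.191
v -0.514 3.284 0.39
v -0.83 3.422 0.488
v -1.18 3.428 0.41
v -1.43 3.301 0.187
v -1.485 3.088 -0.096
v -1.323 2.872 -0.332
v -1.007 2.734 -0.43
v -0.657 2.728 -0.352
v -0.407 2.855 -0.13
v -3.453 1.308 -4.683
v -2.821 1.003 -2.619
v -2.81 2.308 -4.732
v -2.177 2.003 -2.669
v -2.443 0.637 -5.091
v -1.81 0.332 -3.028
v -1.799 1.637 -5.141
v -1.167 1.332 -3.077
v -1.132 -0.977 -3.16
v -0.35 -0.803 -3.339
v -0.73 -1.957 -2.361
v 0.052 -1.783 -2.54
v -0.393 -1.258 -2.094
v -0.641 -0.653 -2.587
v -0.439 -2.107 -3.113
v -0.687 -1.502 -3.606
v 0.078 -1.502 -3.31
v 0.106 -0.977 -2.681
v -1.186 -1.783 -3.019
v -1.158 -1.258 -2.39
v -0.776 -0.804 -3.32
v -0.304 -1.956 -2.38
v -0.565 -1.648 -2.118
v -0.106 -1.546 -2.223
v -0.947 -0.715 -2.878
v -0.488 -0.613 -2.983
v -0.513 -0.881 -2.251
v -0.592 -2.147 -2.717
v -0.133 -2.045 -2.822
v -0.974 -1.214 -3.477
v -0.515 -1.112 -3.582
v -0.567 -1.879 -3.449
v -0.065 -1.112 -3.408
v 0.171 -1.689 -2.939
v -0.117 -1.879 -3.275
v -0.263 -1.523 -3.565
v -0.049 -0.804 -3.038
v 0.187 -1.38 -2.568
v -0.074 -1.072 -2.306
v -0.22 -0.716 -2.596
v 0.203 -1.215 -3.021
v -1.267 -1.38 -3.132
v -1.031 -1.956 -2.662
v -0.86 -2.044 -3.104
v -1.006 -1.688 -3.394
v -1.251 -1.071 -2.761
v -1.015 -1.648 -2.292
v -0.817 -1.237 -2.135
v -0.963 -0.881 -2.425
v -1.283 -1.545 -2.679
f 2 1 5
f 2 5 3
f 3 5 6
f 3 6 4
f 5 1 7
f 5 7 6
f 6 7 8
f 6 8 4
f 7 1 9
f 7 9 8
f 8 9 10
f 8 10 4
f 9 1 11
f 9 11 10
f 10 11 12
f 10 12 4
f 11 1 13
f 11 13 12
f 12 13 14
f 12 14 4
f 13 1 15
f 13 15 14
f 14 15 16
f 14 16 4
f 15 1 17
f 15 17 16
f 16 17 18
f 16 18 4
f 17 1 19
f 17 19 18
f 18 19 20
f 18 20 4
f 19 1 2
f 19 2 20
f 20 2 3
f 20 3 4
f 22 24 21
f 25 22 21
f 21 24 23
f 23 25 21
f 22 28 24
f 26 22 25
f 26 28 22
f 24 28 23
f 27 25 23
f 23 28 27
f 27 26 25
f 28 26 27
f 30 29 32
f 30 32 31
f 32 29 33
f 32 33 31
f 33 29 34
f 33 34 31
f 34 29 35
f 34 35 31
f 35 29 36
f 35 36 31
f 36 29 37
f 36 37 31
f 37 29 38
f 37 38 31
f 38 29 39
f 38 39 31
f 39 29 40
f 39 40 31
f 40 29 30
f 40 30 31
f 42 44 41
f 45 42 41
f 41 44 43
f 43 45 41
f 42 48 44
f 46 42 45
f 46 48 42
f 44 48 43
f 47 45 43
f 43 48 47
f 47 46 45
f 48 46 47
f 49 86 65
f 86 60 89
f 65 89 54
f 86 89 65
f 49 65 61
f 65 54 66
f 61 66 50
f 65 66 61
f 49 61 70
f 61 50 71
f 70 71 56
f 61 71 70
f 49 70 82
f 70 56 85
f 82 85 59
f 70 85 82
f 49 82 86
f 82 59 90
f 86 90 60
f 82 90 86
f 50 66 77
f 66 54 80
f 77 80 58
f 66 80 77
f 54 89 67
f 89 60 88
f 67 88 53
f 89 88 67
f 60 90 87
f 90 59 83
f 87 83 51
f 90 83 87
f 59 85 84
f 85 56 72
f 84 72 55
f 85 72 84
f 56 71 76
f 71 50 73
f 76 73 57
f 71 73 76
f 52 78 64
f 78 58 79
f 64 79 53
f 78 79 64
f 52 64 62
f 64 53 63
f 62 63 51
f 64 63 62
f 52 62 69
f 62 51 68
f 69 68 55
f 62 68 69
f 52 69 74
f 69 55 75
f 74 75 57
f 69 75 74
f 52 74 78
f 74 57 81
f 78 81 58
f 74 81 78
f 53 79 67
f 79 58 80
f 67 80 54
f 79 80 67
f 51 63 87
f 63 53 88
f 87 88 60
f 63 88 87
f 55 68 84
f 68 51 83
f 84 83 59
f 68 83 84
f 57 75 76
f 75 55 72
f 76 72 56
f 75 72 76
f 58 81 77
f 81 57 73
f 77 73 50
f 81 73 77

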